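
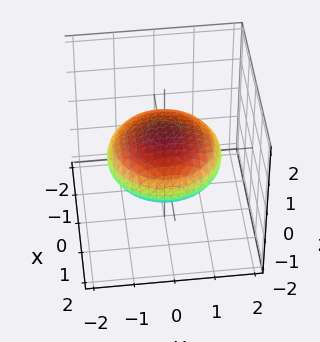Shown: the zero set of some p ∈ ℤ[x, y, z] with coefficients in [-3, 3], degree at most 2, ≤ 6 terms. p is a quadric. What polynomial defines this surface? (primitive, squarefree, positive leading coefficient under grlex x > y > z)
deg p = 2. A closed, bounded, convex surface; a quadric.
By symmetry, every cross-section ⟂ z is a circle, so x, y appear only via x² + y²; the z ↦ −z reflection is a symmetry, so z appears only in even powers.
From the axis intercepts and sections: a circular section at z = 0 has radius between 1 and 2.
Matching integer coefficients to the picture gives p.

x^2 + y^2 + 3*z^2 - 2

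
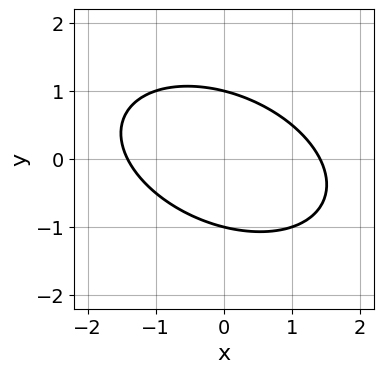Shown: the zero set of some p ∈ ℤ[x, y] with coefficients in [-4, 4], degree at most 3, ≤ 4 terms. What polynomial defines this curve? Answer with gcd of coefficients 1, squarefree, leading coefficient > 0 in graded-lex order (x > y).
x^2 + x*y + 2*y^2 - 2

1. The degree is 2 — a generic line meets the curve in up to 2 points.
2. Against the integer gridlines: among the integer gridlines, it crosses the y-axis at y ∈ {-1, 1}.
3. Together with the visible shape, these determine p as stated.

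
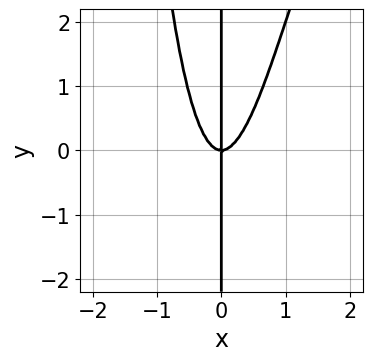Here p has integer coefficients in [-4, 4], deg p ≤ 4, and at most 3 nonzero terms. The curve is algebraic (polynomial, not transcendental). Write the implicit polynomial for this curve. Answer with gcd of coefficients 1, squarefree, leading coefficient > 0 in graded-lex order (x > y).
The degree is 4 — the shape is more complex than any degree-3 curve.
Against the integer gridlines: the visible y-axis segment lies entirely on the curve; it crosses the x-axis at the gridline x = 0.
Together with the visible shape, these determine p as stated.

x^4 - 3*x^3 + x*y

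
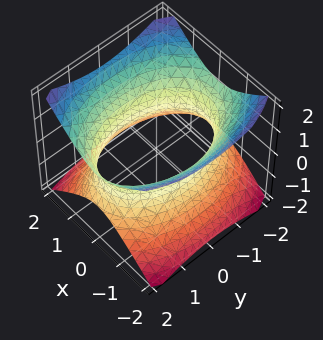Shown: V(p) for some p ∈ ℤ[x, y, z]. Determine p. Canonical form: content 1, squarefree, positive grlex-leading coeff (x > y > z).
2*x^2 + y^2 - 2*z^2 - 3

(a) deg p = 2. An hourglass — one-sheet hyperboloid; a quadric.
(b) Symmetries: it's symmetric under z → −z, forcing even powers of z; it's symmetric under y → −y, forcing even powers of y; mirror symmetry x ↦ −x ⇒ only even powers of x.
(c) Checking where it meets the axes: no z-intercept at any integer in the box.
(d) Fitting integer coefficients to these (and the overall shape) gives p.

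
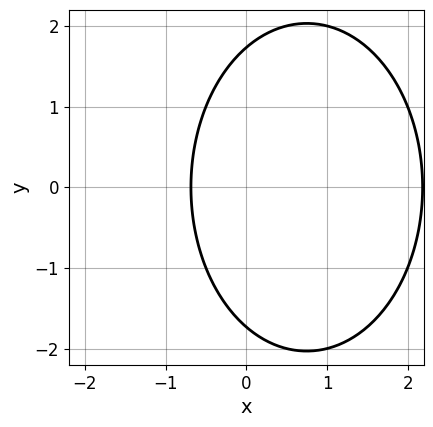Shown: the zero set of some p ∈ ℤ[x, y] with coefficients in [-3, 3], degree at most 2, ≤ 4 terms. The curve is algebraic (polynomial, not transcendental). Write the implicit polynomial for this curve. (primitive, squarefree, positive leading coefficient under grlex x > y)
1. The degree is 2 — the shape is more complex than any degree-1 curve.
2. Symmetries: the y ↦ −y reflection is a symmetry, so y appears only in even powers.
3. Fitting integer coefficients to these (and the overall shape) gives p.

2*x^2 + y^2 - 3*x - 3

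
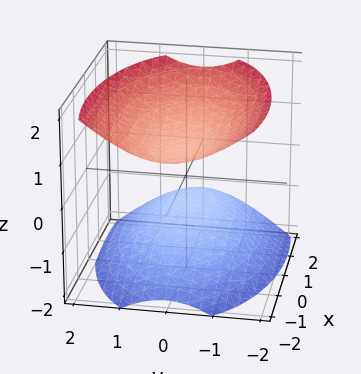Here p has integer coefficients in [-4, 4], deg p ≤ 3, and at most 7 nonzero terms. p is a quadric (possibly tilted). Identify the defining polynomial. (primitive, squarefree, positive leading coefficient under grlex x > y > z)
x^2 + x*z + 3*y^2 - 3*z^2 + 2

The picture has 2 separate pieces. They look like related sheets of one shape, so recover p as a whole.
deg p = 2. The shape is more complex than any degree-1 surface.
From the axis intercepts and sections: no x-intercept at any integer in the box; it misses every integer gridline on the y-axis.
Matching integer coefficients to the picture gives p.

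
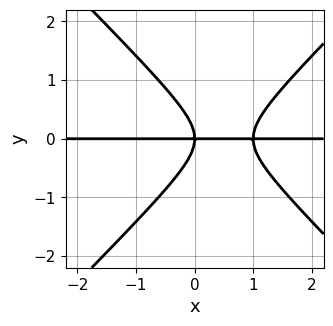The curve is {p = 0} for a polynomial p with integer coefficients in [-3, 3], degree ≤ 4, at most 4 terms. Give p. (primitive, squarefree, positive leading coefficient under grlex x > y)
(a) The degree is 3 — the shape is more complex than any degree-2 curve.
(b) From the axis intercepts and sections: it crosses the y-axis at the gridline y = 0; the visible x-axis segment lies entirely on the curve.
(c) Putting this together gives p.

x^2*y - y^3 - x*y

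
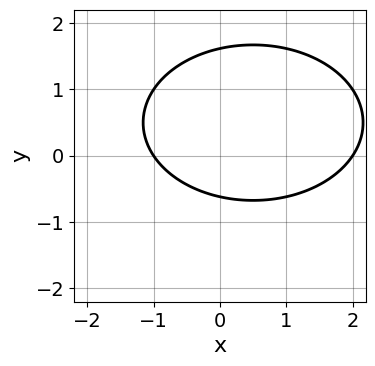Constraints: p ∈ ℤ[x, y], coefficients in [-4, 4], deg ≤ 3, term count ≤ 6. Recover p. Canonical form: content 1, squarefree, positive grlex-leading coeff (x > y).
x^2 + 2*y^2 - x - 2*y - 2

The degree is 2 — a generic line meets the curve in up to 2 points.
Against the integer gridlines: the x-axis gridline crossings are at x ∈ {-1, 2}.
Solving for integer coefficients yields p as stated.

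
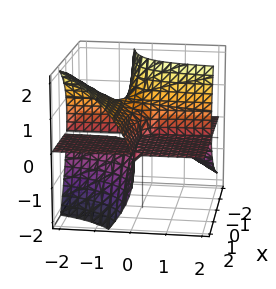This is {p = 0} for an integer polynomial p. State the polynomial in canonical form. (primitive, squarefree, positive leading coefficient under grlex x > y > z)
2*x*y*z + x*z^2 + z^3 - z^2

(a) The picture has 2 separate pieces. Treating them together as one polynomial.
(b) The degree is 3 — the shape is more complex than any degree-2 surface.
(c) Against the integer gridlines: it meets the z-axis at z = 1 (among the integer gridlines); the visible x-axis segment lies entirely on the surface.
(d) Solving for integer coefficients yields p as stated.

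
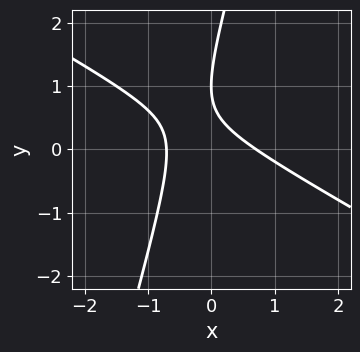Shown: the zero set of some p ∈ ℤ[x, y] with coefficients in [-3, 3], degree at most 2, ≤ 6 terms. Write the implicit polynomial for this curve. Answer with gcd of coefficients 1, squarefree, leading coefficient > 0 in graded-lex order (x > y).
First, degree: a generic line meets the curve in up to 2 points, so deg p = 2.
Then, from the visible intercepts: one y-axis crossing is at y = 1.
Finally, these observations pin down the coefficients.

2*x^2 + 3*x*y - y^2 + 2*y - 1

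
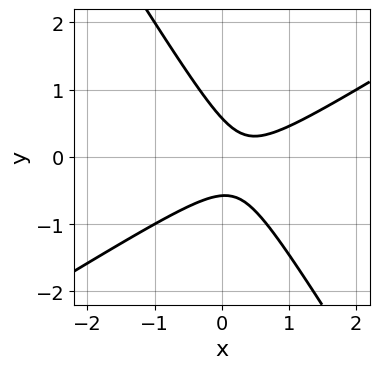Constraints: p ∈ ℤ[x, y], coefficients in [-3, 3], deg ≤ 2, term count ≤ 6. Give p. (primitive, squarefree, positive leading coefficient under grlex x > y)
3*x^2 - 3*x*y - 3*y^2 - 2*x + 1

(a) The degree is 2 — no degree-1 curve has this shape.
(b) From the visible intercepts: it misses every integer gridline on the x-axis.
(c) The integer polynomial consistent with all of this is the stated p.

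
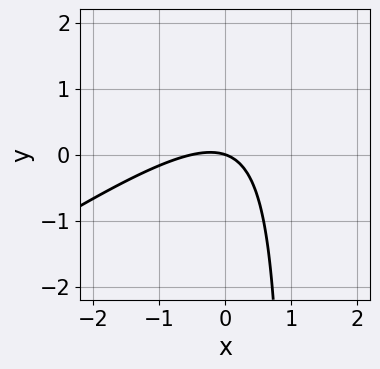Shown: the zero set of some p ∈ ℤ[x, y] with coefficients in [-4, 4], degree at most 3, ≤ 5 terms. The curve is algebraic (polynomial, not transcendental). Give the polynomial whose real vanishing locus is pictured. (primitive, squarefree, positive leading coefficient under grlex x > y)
2*x^2 - 3*x*y + x + 3*y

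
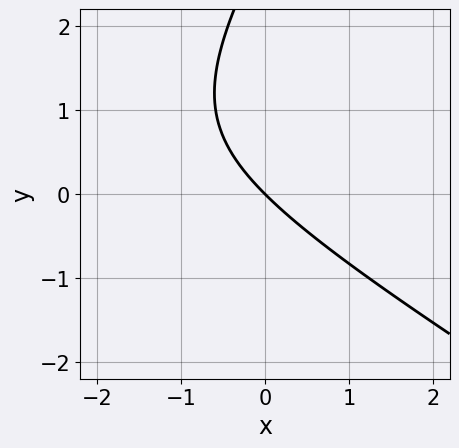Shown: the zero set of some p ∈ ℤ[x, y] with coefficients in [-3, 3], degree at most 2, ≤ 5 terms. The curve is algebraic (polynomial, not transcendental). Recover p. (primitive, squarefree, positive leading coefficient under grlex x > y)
x^2 + x*y - y^2 + 3*x + 3*y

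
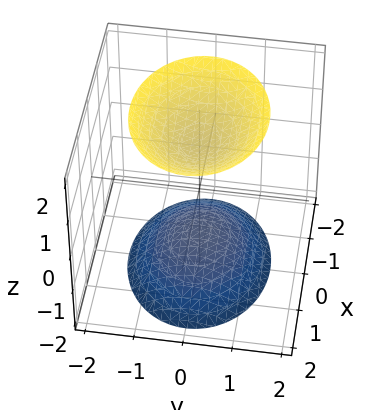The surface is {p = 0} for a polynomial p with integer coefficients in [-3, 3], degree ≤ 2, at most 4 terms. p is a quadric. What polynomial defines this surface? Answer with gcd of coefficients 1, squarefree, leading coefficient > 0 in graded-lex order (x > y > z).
I count 2 distinct pieces. Treating them together as one polynomial.
deg p = 2. Two sheets facing apart; a quadric.
Symmetries: mirror symmetry y ↦ −y ⇒ only even powers of y; mirror symmetry z ↦ −z ⇒ only even powers of z; mirror symmetry x ↦ −x ⇒ only even powers of x.
From the visible intercepts: it misses every integer gridline on the y-axis; it misses every integer gridline on the x-axis.
Together with the visible shape, these determine p as stated.

2*x^2 + 3*y^2 - 2*z^2 + 3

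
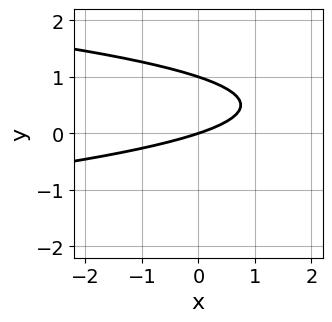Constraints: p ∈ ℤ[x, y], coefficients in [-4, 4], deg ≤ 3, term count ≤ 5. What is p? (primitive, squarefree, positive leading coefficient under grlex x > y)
deg p = 2.
From the visible intercepts: among the integer gridlines, it crosses the y-axis at y ∈ {0, 1}; it crosses the x-axis at the gridline x = 0.
Assembling these constraints gives the stated polynomial.

3*y^2 + x - 3*y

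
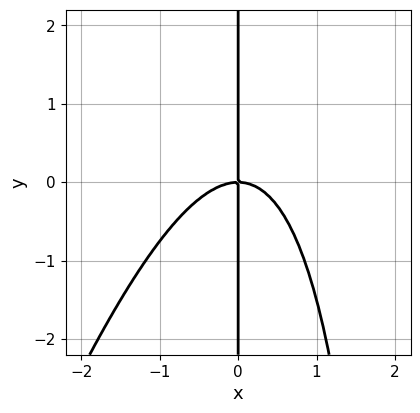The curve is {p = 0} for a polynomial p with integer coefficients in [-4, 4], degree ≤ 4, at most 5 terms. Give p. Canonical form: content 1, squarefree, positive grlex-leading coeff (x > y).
First, deg p = 3.
Then, from the visible intercepts: one x-axis crossing is at x = 0; every point of the y-axis in the box is on the curve.
Finally, fitting integer coefficients to these (and the overall shape) gives p.

3*x^3 - x^2*y + 3*x*y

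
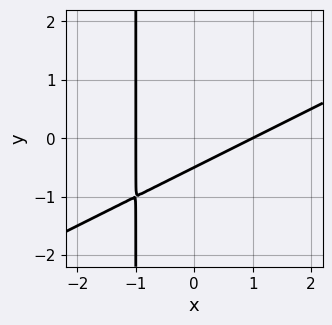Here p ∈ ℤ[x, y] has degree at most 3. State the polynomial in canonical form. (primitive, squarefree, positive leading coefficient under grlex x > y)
x^2 - 2*x*y - 2*y - 1

First, deg p = 2.
Next, checking where it meets the axes: the x-axis gridline crossings are at x ∈ {-1, 1}.
Finally, fitting integer coefficients to these (and the overall shape) gives p.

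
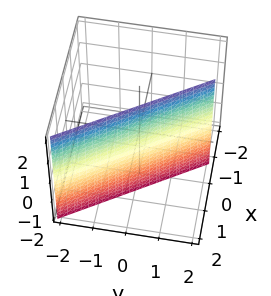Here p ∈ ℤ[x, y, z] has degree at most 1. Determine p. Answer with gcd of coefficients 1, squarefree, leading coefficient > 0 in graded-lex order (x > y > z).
3*x + 2*y - 2

(a) Degree: every cross-section is a straight line — this is a plane, so deg p = 1.
(b) Checking where it meets the axes: one y-axis crossing is at y = 1; no z-intercept at any integer in the box.
(c) Assembling these constraints gives the stated polynomial.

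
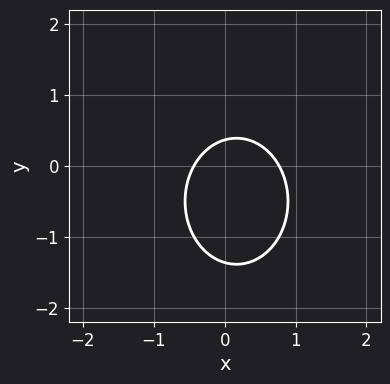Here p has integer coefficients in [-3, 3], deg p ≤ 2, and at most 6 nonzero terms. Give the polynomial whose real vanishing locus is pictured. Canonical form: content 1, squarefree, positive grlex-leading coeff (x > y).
First, the degree is 2 — no degree-1 curve has this shape.
Finally, the integer polynomial consistent with all of this is the stated p.

3*x^2 + 2*y^2 - x + 2*y - 1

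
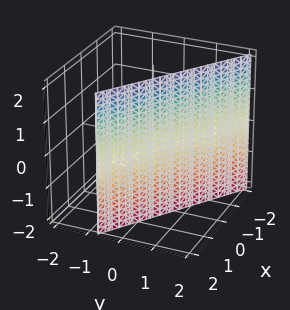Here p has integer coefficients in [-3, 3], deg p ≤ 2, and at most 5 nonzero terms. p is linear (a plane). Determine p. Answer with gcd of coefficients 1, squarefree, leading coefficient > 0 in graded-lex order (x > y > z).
2*x + 3*y - 2

1. The degree is 1 — every cross-section is a straight line — this is a plane.
2. From the axis intercepts and sections: it misses every integer gridline on the z-axis; it crosses the x-axis at the gridline x = 1.
3. Assembling these constraints gives the stated polynomial.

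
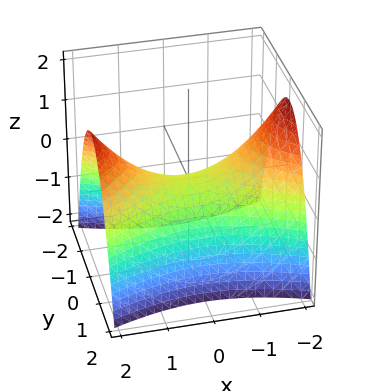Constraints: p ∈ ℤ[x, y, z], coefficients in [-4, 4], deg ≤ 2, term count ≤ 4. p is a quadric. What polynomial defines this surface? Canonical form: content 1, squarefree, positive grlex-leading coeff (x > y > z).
x^2 - 3*y^2 - 3*z

(a) deg p = 2. A saddle surface; a quadric.
(b) Symmetries: the y ↦ −y reflection is a symmetry, so y appears only in even powers; it's symmetric under x → −x, forcing even powers of x.
(c) From the visible intercepts: it meets the x-axis at x = 0 (among the integer gridlines); one z-axis crossing is at z = 0; one y-axis crossing is at y = 0.
(d) Fitting integer coefficients to these (and the overall shape) gives p.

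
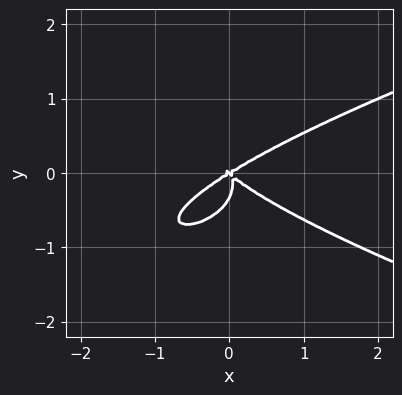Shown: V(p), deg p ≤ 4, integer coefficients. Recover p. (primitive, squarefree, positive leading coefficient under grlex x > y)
3*y^4 - x^3 + 2*x*y^2 + y^3

First, deg p = 4.
Then, from the axis intercepts and sections: it crosses the x-axis at the gridline x = 0; it meets the y-axis at y = 0 (among the integer gridlines).
Finally, these observations pin down the coefficients.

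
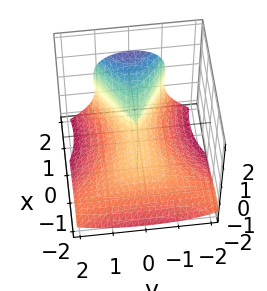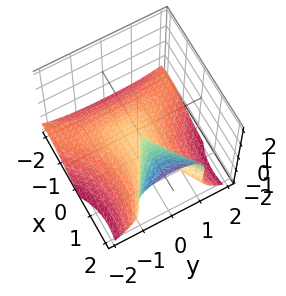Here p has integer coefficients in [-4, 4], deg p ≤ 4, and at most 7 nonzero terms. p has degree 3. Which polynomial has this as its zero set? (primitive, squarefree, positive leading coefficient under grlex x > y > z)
1. Degree: no degree-2 surface has this shape, so deg p = 3.
2. From the axis intercepts and sections: it meets the x-axis at x = 0 (among the integer gridlines); among the integer gridlines, it crosses the z-axis at z ∈ {-1, 0}; it crosses the y-axis at the gridline y = 0.
3. The integer polynomial consistent with all of this is the stated p.

x^3 - 2*x*y^2 - 3*z^3 - 3*y^2 - 3*z^2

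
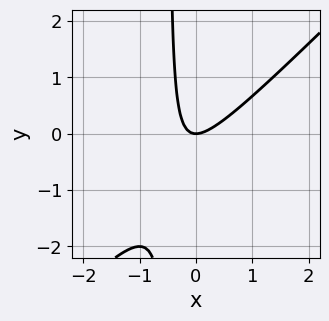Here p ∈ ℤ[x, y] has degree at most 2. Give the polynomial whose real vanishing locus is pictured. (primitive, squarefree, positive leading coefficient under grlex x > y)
deg p = 2. No degree-1 curve has this shape.
From the axis intercepts and sections: it meets the x-axis at x = 0 (among the integer gridlines); it crosses the y-axis at the gridline y = 0.
Putting this together gives p.

2*x^2 - 2*x*y - y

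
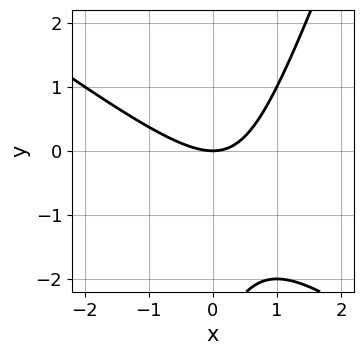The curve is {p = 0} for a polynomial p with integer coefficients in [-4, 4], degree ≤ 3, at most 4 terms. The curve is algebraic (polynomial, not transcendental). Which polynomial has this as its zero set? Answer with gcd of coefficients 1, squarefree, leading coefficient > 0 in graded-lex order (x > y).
(a) Degree: the shape is more complex than any degree-1 curve, so deg p = 2.
(b) From the axis intercepts and sections: it crosses the y-axis at the gridline y = 0; it meets the x-axis at x = 0 (among the integer gridlines).
(c) Fitting integer coefficients to these (and the overall shape) gives p.

2*x^2 + 2*x*y - y^2 - 3*y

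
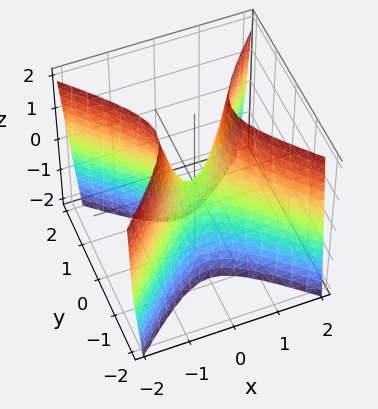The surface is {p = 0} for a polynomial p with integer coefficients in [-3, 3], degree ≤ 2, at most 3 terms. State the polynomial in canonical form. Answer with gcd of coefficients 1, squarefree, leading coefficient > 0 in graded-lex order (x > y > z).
3*x^2 - 3*y^2 - z

First, deg p = 2.
Then, symmetries: it's symmetric under y → −y, forcing even powers of y; it's symmetric under x → −x, forcing even powers of x.
Next, from the axis intercepts and sections: it crosses the z-axis at the gridline z = 0; it meets the y-axis at y = 0 (among the integer gridlines); it meets the x-axis at x = 0 (among the integer gridlines).
Finally, together with the visible shape, these determine p as stated.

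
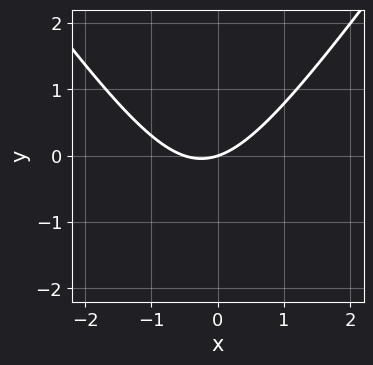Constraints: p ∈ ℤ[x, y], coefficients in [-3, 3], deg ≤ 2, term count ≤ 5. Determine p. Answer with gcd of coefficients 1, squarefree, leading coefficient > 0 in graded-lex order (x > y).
Degree: a generic line meets the curve in up to 2 points, so deg p = 2.
Observable constraints: it crosses the y-axis at the gridline y = 0; it crosses the x-axis at the gridline x = 0.
The integer polynomial consistent with all of this is the stated p.

2*x^2 - y^2 + x - 3*y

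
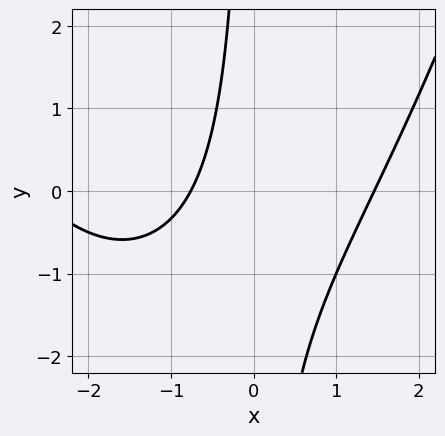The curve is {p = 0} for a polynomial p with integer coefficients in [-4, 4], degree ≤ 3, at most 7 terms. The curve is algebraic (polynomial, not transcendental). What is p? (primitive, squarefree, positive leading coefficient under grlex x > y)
x^3 + 2*x^2 - 3*x*y - 3*x - 3

deg p = 3.
Observable constraints: no y-intercept at any integer in the box.
Matching integer coefficients to the picture gives p.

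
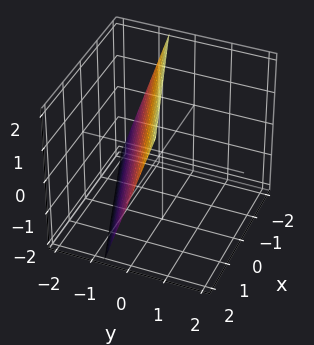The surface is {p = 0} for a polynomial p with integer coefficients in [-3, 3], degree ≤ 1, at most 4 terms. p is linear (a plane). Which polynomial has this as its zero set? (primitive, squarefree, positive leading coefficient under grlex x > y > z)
(a) deg p = 1. Every cross-section is a straight line — this is a plane.
(b) Checking where it meets the axes: it meets the x-axis at x = 2 (among the integer gridlines); one z-axis crossing is at z = 2.
(c) The integer polynomial consistent with all of this is the stated p.

x - 3*y + z - 2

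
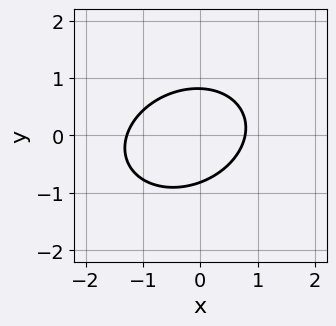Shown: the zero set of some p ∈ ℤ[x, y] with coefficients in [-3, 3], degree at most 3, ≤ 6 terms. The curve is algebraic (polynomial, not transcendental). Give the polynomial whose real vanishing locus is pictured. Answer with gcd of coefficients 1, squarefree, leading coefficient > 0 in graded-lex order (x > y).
First, degree: a generic line meets the curve in up to 2 points, so deg p = 2.
Finally, solving for integer coefficients yields p as stated.

2*x^2 - x*y + 3*y^2 + x - 2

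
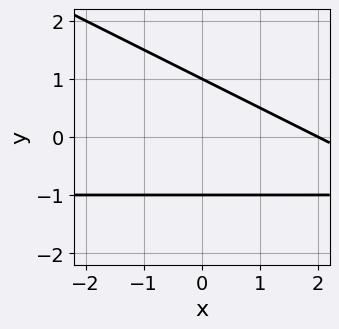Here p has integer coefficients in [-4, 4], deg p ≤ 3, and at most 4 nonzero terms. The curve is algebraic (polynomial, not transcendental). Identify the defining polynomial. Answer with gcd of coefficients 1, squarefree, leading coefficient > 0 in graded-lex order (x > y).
1. deg p = 2. The shape is more complex than any degree-1 curve.
2. Observable constraints: among the integer gridlines, it crosses the y-axis at y ∈ {-1, 1}; it crosses the x-axis at the gridline x = 2.
3. Fitting integer coefficients to these (and the overall shape) gives p.

x*y + 2*y^2 + x - 2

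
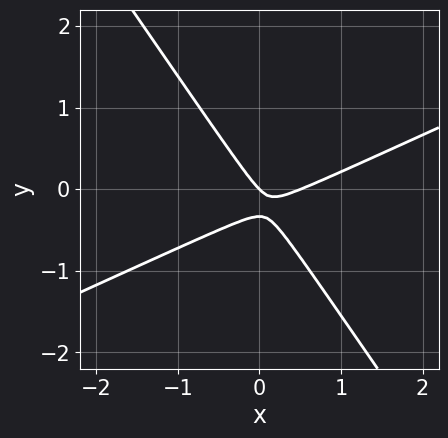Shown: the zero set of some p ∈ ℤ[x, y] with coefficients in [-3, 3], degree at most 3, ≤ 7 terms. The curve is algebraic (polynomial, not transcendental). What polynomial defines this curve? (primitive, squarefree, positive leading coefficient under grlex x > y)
1. deg p = 2. No degree-1 curve has this shape.
2. Against the integer gridlines: it crosses the x-axis at the gridline x = 0; one y-axis crossing is at y = 0.
3. Fitting integer coefficients to these (and the overall shape) gives p.

2*x^2 - 3*x*y - 3*y^2 - x - y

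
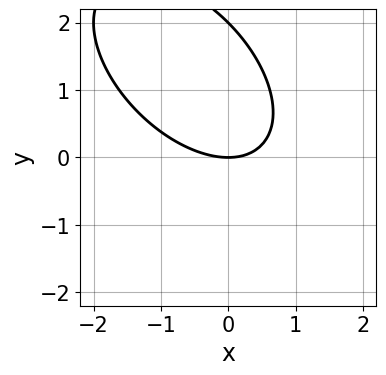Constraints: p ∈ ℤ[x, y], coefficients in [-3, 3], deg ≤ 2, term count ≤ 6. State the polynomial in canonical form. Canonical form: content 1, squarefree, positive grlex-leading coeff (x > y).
1. Degree: a generic line meets the curve in up to 2 points, so deg p = 2.
2. Checking where it meets the axes: the y-axis gridline crossings are at y ∈ {0, 2}; it meets the x-axis at x = 0 (among the integer gridlines).
3. Putting this together gives p.

x^2 + x*y + y^2 - 2*y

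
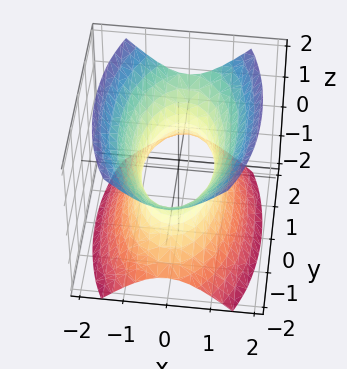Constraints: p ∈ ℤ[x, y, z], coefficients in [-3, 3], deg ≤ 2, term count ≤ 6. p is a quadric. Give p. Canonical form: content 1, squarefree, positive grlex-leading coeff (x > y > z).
Degree: an hourglass — one-sheet hyperboloid; a quadric, so deg p = 2.
Symmetries: the y ↦ −y reflection is a symmetry, so y appears only in even powers; it's symmetric under z → −z, forcing even powers of z; the x ↦ −x reflection is a symmetry, so x appears only in even powers.
Observable constraints: the surface avoids every integer z-axis point in the box.
Solving for integer coefficients yields p as stated.

3*x^2 + y^2 - 2*z^2 - 2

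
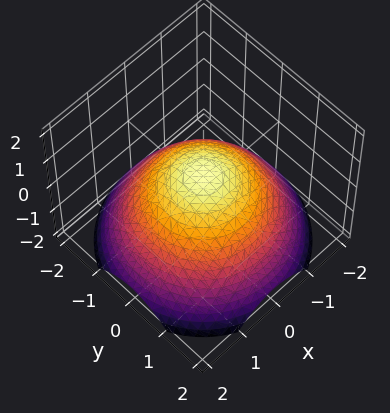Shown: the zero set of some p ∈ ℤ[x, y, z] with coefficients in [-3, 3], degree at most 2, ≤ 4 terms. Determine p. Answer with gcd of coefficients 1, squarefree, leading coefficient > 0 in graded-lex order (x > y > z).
First, deg p = 2. A generic line meets the surface in up to 2 points.
Then, symmetries: the z-axis is an axis of rotation, so x and y enter only as x² + y².
Next, checking where it meets the axes: a circular section at z = -1 has radius between 1 and 2; among the integer gridlines, it crosses the y-axis at y ∈ {-1, 1}.
Finally, putting this together gives p. Check: (1, 0, 0) on the x-axis lies on the surface, and p(1, 0, 0) = 0. ✓

x^2 + y^2 + 2*z - 1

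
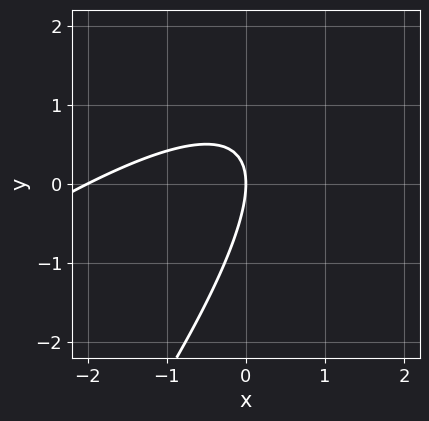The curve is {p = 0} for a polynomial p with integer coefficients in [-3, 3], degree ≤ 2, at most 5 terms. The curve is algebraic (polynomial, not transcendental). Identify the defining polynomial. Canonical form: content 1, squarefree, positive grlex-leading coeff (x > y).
x^2 - 2*x*y + y^2 + 2*x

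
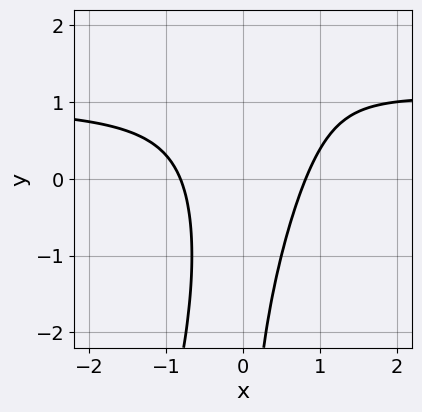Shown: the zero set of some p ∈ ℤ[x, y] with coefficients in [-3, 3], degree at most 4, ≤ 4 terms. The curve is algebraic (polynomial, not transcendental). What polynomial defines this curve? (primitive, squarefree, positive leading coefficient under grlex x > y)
3*x^2*y - x*y^2 - 3*x^2 + 2

(a) Degree: the shape is more complex than any degree-2 curve, so deg p = 3.
(b) Against the integer gridlines: no y-intercept at any integer in the box.
(c) Together with the visible shape, these determine p as stated.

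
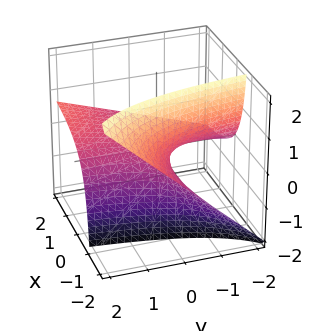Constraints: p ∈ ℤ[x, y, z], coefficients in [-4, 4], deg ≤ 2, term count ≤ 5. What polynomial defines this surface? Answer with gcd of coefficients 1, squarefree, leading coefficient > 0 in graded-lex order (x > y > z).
x*y - 2*x*z - 2*z

First, the degree is 2 — no degree-1 surface has this shape.
Next, reading off the gridlines: it crosses the z-axis at the gridline z = 0; the visible y-axis segment lies entirely on the surface; every point of the x-axis in the box is on the surface.
Finally, fitting integer coefficients to these (and the overall shape) gives p.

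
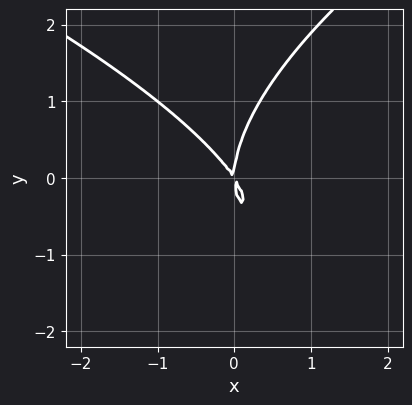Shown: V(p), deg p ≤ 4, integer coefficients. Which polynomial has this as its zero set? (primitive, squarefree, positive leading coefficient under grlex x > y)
1. The degree is 3 — the shape is more complex than any degree-2 curve.
2. Reading off the gridlines: it meets the y-axis at y = 0 (among the integer gridlines); it crosses the x-axis at the gridline x = 0.
3. Putting this together gives p.

y^3 - 3*x^2 - 2*x*y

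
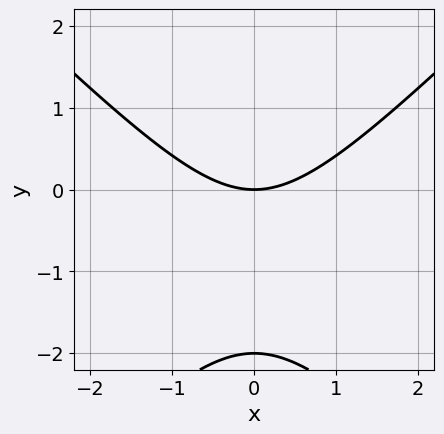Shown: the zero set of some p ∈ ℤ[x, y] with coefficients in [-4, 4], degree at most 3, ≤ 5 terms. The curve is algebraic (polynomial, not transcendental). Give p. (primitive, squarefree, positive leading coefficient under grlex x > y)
1. Degree: no degree-1 curve has this shape, so deg p = 2.
2. Symmetries: it's symmetric under x → −x, forcing even powers of x.
3. Against the integer gridlines: it crosses the x-axis at the gridline x = 0; among the integer gridlines, it crosses the y-axis at y ∈ {-2, 0}.
4. These observations pin down the coefficients.

x^2 - y^2 - 2*y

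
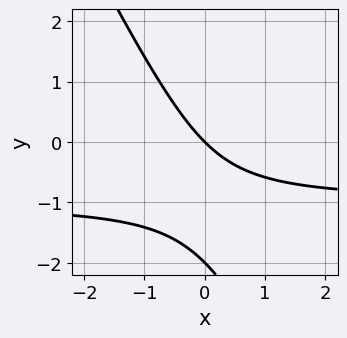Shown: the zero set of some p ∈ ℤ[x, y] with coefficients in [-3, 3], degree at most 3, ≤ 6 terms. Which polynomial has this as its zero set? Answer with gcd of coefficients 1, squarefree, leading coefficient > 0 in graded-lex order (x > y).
Degree: the shape is more complex than any degree-1 curve, so deg p = 2.
From the axis intercepts and sections: it crosses the x-axis at the gridline x = 0; among the integer gridlines, it crosses the y-axis at y ∈ {-2, 0}.
Putting this together gives p.

2*x*y + y^2 + 2*x + 2*y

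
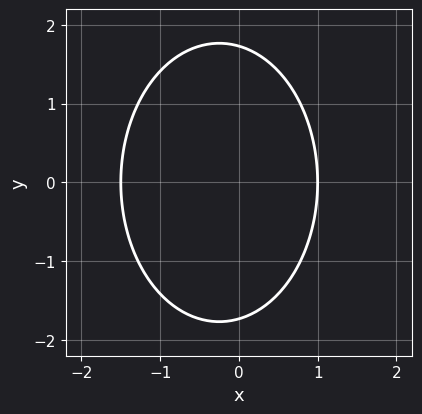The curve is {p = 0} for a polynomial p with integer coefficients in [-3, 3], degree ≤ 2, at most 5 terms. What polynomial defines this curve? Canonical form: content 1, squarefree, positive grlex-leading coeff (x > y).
deg p = 2. A generic line meets the curve in up to 2 points.
Symmetries: the y ↦ −y reflection is a symmetry, so y appears only in even powers.
Against the integer gridlines: it crosses the x-axis at the gridline x = 1.
Together with the visible shape, these determine p as stated.

2*x^2 + y^2 + x - 3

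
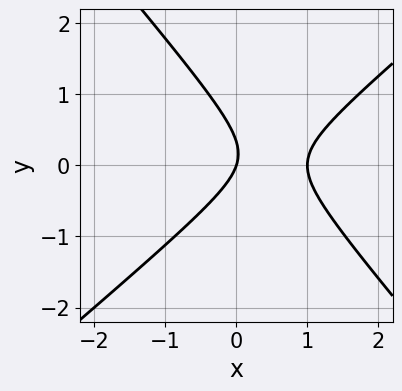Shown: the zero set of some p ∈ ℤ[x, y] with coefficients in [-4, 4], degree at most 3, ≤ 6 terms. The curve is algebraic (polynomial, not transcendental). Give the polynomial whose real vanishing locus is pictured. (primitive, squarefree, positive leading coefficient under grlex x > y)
Degree: a generic line meets the curve in up to 2 points, so deg p = 2.
Reading off the gridlines: among the integer gridlines, it crosses the x-axis at x ∈ {0, 1}; one y-axis crossing is at y = 0.
Putting this together gives p.

3*x^2 - x*y - 3*y^2 - 3*x + y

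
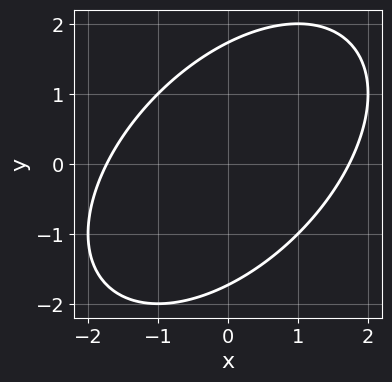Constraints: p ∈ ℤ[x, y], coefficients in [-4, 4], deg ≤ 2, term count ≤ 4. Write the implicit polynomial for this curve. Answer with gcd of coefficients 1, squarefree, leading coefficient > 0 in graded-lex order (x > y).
1. Degree: the shape is more complex than any degree-1 curve, so deg p = 2.
2. Putting this together gives p.

x^2 - x*y + y^2 - 3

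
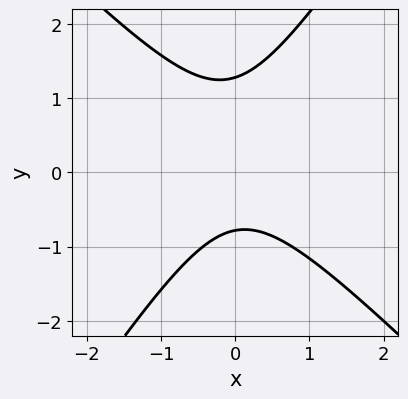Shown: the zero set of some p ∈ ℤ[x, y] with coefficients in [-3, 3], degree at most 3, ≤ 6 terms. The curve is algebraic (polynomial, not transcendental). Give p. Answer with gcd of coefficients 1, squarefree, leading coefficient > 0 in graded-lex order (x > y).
3*x^2 + x*y - 2*y^2 + y + 2

First, degree: a generic line meets the curve in up to 2 points, so deg p = 2.
Then, against the integer gridlines: no x-intercept at any integer in the box.
Finally, assembling these constraints gives the stated polynomial.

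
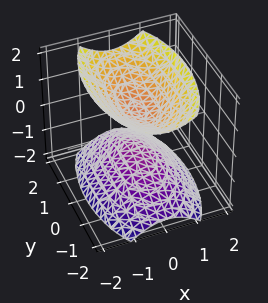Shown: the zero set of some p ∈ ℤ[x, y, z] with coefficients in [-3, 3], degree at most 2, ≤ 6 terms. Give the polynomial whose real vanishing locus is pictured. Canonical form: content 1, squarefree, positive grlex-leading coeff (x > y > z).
First, I count 2 distinct pieces.
Then, degree: two separate bowl-shaped sheets opening away from each other; a quadric, so deg p = 2.
Then, symmetries: it's symmetric under z → −z, forcing even powers of z; the x ↦ −x reflection is a symmetry, so x appears only in even powers; it's symmetric under y → −y, forcing even powers of y.
Next, checking where it meets the axes: the surface avoids every integer x-axis point in the box; it misses every integer gridline on the y-axis.
Finally, solving for integer coefficients yields p as stated.

3*x^2 + y^2 - 2*z^2 + 1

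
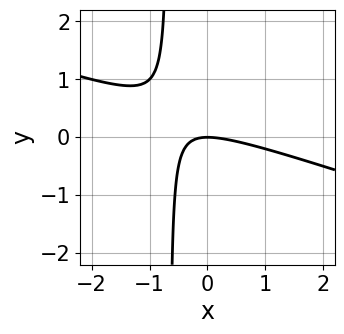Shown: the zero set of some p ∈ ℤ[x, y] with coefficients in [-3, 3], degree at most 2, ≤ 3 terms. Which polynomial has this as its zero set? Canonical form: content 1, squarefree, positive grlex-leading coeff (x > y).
x^2 + 3*x*y + 2*y

1. deg p = 2. The shape is more complex than any degree-1 curve.
2. From the axis intercepts and sections: it crosses the y-axis at the gridline y = 0; it crosses the x-axis at the gridline x = 0.
3. Fitting integer coefficients to these (and the overall shape) gives p.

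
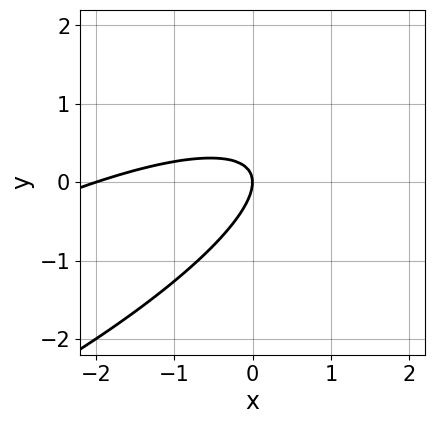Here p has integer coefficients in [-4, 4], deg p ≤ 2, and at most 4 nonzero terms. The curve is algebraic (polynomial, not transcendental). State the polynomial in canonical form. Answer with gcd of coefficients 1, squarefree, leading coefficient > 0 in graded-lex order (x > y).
x^2 - 3*x*y + 3*y^2 + 2*x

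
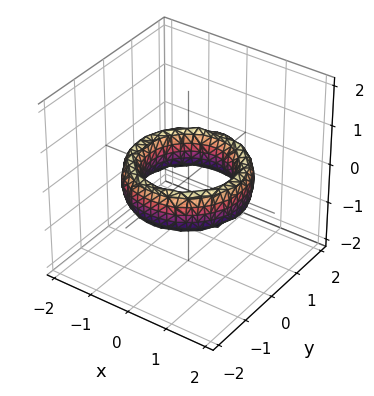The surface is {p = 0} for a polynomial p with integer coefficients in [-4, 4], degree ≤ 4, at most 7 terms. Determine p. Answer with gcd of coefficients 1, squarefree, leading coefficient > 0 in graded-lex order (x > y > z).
x^4 + 2*x^2*y^2 + y^4 - 3*x^2 - 3*y^2 + z^2 + 2

First, the degree is 4 — the shape is more complex than any degree-3 surface.
Then, by symmetry, the surface is invariant under rotation about z: p = q(x² + y², z).
Next, from the visible intercepts: among the integer gridlines, it crosses the x-axis at x ∈ {-1, 1}; the y-axis gridline crossings are at y ∈ {-1, 1}; a circular section at z = 0 has radius exactly 1.
Finally, the integer polynomial consistent with all of this is the stated p.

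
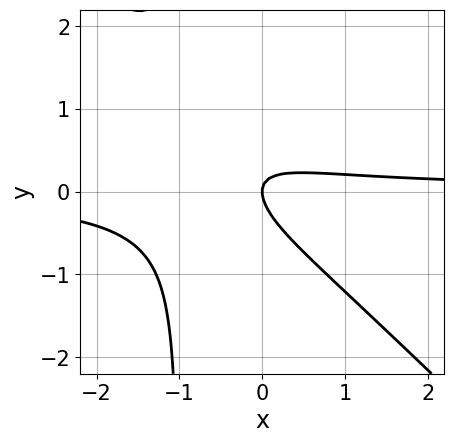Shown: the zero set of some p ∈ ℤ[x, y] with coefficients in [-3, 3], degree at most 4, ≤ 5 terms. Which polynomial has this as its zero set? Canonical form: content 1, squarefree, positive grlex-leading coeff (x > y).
2*x^2*y + 2*x*y^2 + 2*x*y + 2*y^2 - x

1. The degree is 3 — a generic line meets the curve in up to 3 points.
2. Reading off the gridlines: it crosses the y-axis at the gridline y = 0; it meets the x-axis at x = 0 (among the integer gridlines).
3. Fitting integer coefficients to these (and the overall shape) gives p.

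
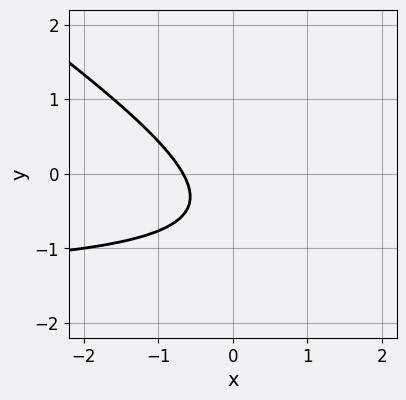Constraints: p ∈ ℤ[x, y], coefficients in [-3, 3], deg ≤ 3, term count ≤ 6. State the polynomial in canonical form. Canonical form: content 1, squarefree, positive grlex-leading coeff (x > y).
2*x*y + 3*y^2 + 3*x + 3*y + 2

First, deg p = 2. No degree-1 curve has this shape.
Then, from the axis intercepts and sections: no y-intercept at any integer in the box.
Finally, assembling these constraints gives the stated polynomial.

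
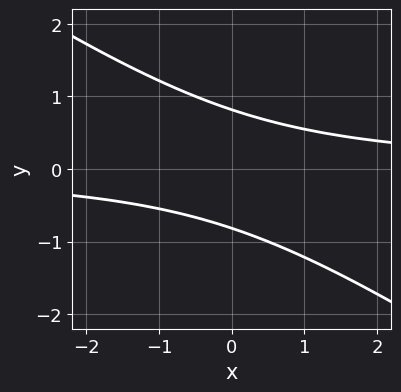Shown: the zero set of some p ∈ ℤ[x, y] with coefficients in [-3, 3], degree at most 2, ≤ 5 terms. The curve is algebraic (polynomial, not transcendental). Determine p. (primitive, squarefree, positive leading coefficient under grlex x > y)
First, the degree is 2 — a generic line meets the curve in up to 2 points.
Then, from the visible intercepts: the curve avoids every integer x-axis point in the box.
Finally, the integer polynomial consistent with all of this is the stated p.

2*x*y + 3*y^2 - 2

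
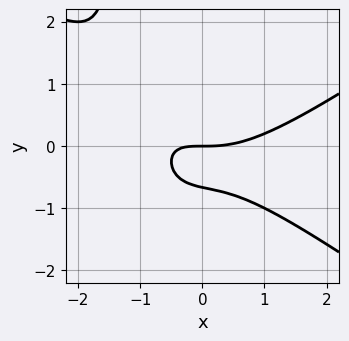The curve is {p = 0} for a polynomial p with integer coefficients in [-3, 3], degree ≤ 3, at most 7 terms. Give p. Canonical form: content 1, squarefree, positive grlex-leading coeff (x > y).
x^3 - 2*x*y^2 - 2*x*y - 3*y^2 - 2*y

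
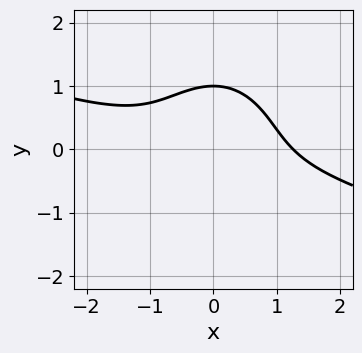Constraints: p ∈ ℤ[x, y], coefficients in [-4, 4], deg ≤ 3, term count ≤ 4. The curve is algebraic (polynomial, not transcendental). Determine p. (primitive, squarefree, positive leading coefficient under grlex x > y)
x^3 + 3*x^2*y + 2*y^3 - 2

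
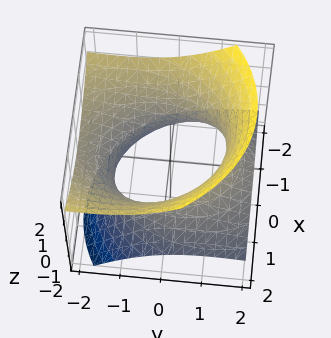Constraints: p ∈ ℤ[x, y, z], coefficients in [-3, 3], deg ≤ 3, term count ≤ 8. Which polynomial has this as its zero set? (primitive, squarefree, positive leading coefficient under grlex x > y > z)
(a) Degree: a generic line meets the surface in up to 2 points, so deg p = 2.
(b) Observable constraints: the surface avoids every integer z-axis point in the box.
(c) Solving for integer coefficients yields p as stated.

2*x^2 + x*z + y^2 + 3*y*z - 3*z^2 - 3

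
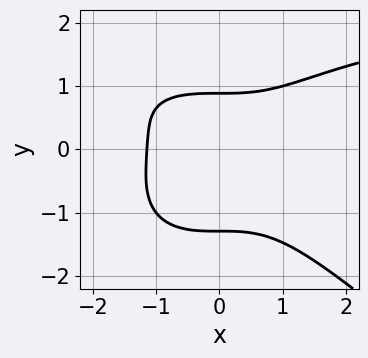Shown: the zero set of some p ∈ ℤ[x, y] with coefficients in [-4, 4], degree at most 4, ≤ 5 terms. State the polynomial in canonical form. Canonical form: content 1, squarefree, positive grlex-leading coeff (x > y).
(a) Degree: the shape is more complex than any degree-3 curve, so deg p = 4.
(b) The integer polynomial consistent with all of this is the stated p.

x^3*y + 2*y^4 - 2*x^3 + 2*y - 3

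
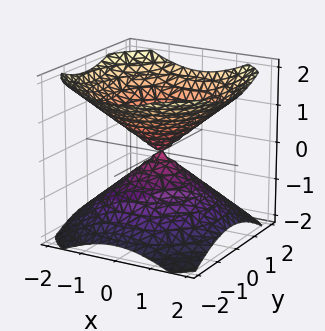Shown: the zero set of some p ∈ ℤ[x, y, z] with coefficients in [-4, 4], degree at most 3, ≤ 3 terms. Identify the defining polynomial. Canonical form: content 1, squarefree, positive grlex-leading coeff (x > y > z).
2*x^2 + 2*y^2 - 3*z^2

I count 2 distinct pieces. They look like related sheets of one shape, so recover p as a whole.
Degree: two nappes meeting at a single point; a quadric, so deg p = 2.
Symmetries: rotational symmetry about the z-axis ⇒ p depends on x, y only through x² + y²; the z ↦ −z reflection is a symmetry, so z appears only in even powers.
Checking where it meets the axes: one x-axis crossing is at x = 0; it meets the y-axis at y = 0 (among the integer gridlines); a circular section at z = 1 has radius between 1 and 2; one z-axis crossing is at z = 0.
Matching integer coefficients to the picture gives p.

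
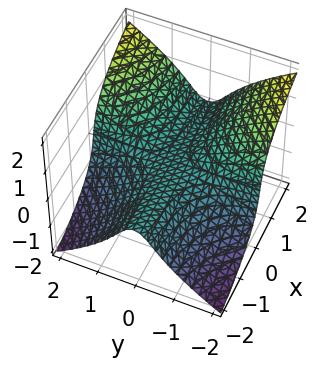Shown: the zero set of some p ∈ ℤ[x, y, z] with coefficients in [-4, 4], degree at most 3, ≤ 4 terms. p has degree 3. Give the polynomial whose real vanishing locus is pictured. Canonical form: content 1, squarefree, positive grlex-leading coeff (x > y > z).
x*y^2 - z^3 - z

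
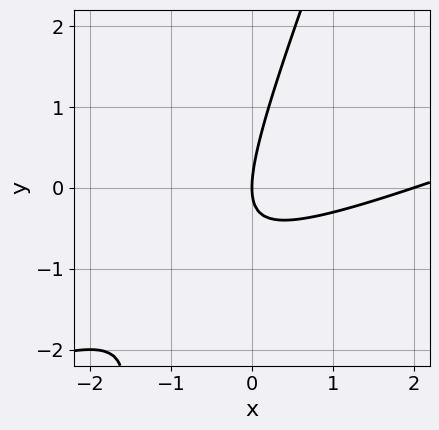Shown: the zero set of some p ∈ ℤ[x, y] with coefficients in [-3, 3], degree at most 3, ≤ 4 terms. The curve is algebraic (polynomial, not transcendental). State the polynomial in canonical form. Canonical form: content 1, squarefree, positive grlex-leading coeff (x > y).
1. deg p = 2. The shape is more complex than any degree-1 curve.
2. From the visible intercepts: the x-axis gridline crossings are at x ∈ {0, 2}; it crosses the y-axis at the gridline y = 0.
3. Together with the visible shape, these determine p as stated.

x^2 - 3*x*y + y^2 - 2*x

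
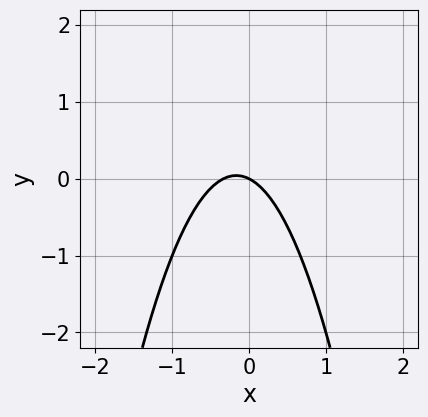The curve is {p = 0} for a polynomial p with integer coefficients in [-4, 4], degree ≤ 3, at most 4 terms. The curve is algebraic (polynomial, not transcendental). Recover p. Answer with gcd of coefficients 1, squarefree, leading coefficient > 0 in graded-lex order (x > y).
(a) deg p = 2. No degree-1 curve has this shape.
(b) Checking where it meets the axes: it crosses the y-axis at the gridline y = 0; one x-axis crossing is at x = 0.
(c) These observations pin down the coefficients.

3*x^2 + x + 2*y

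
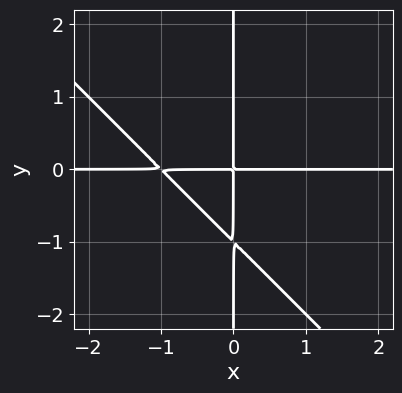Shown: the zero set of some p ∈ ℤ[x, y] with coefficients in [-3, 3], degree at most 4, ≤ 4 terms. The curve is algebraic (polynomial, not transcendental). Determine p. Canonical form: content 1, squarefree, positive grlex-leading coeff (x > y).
x^2*y + x*y^2 + x*y

First, the degree is 3 — the shape is more complex than any degree-2 curve.
Then, from the axis intercepts and sections: the visible x-axis segment lies entirely on the curve; every point of the y-axis in the box is on the curve.
Finally, together with the visible shape, these determine p as stated.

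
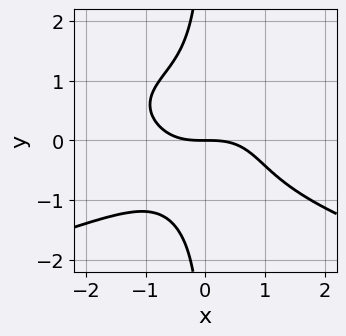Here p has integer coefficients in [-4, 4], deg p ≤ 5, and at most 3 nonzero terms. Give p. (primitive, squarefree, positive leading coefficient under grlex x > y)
2*x*y^3 + x^3 + 2*y

The degree is 4 — the shape is more complex than any degree-3 curve.
Checking where it meets the axes: one x-axis crossing is at x = 0; one y-axis crossing is at y = 0.
Matching integer coefficients to the picture gives p.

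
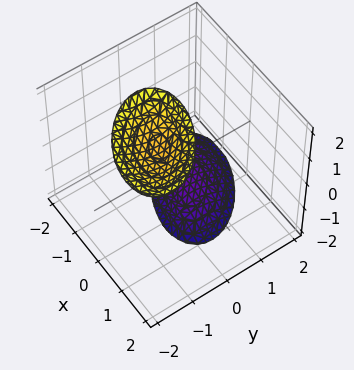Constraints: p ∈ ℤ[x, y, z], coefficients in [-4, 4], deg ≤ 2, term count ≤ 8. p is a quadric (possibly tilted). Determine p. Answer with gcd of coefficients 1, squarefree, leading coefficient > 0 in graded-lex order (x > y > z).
2*x^2 + 2*x*y + 3*y^2 + 2*y*z - z^2 + 3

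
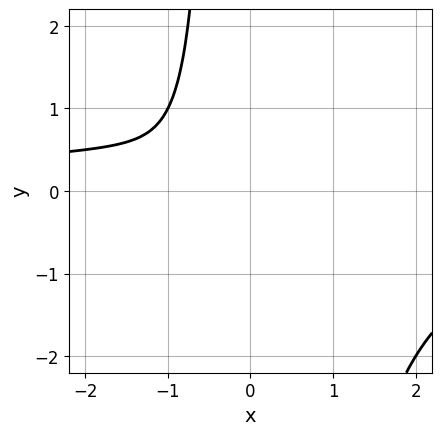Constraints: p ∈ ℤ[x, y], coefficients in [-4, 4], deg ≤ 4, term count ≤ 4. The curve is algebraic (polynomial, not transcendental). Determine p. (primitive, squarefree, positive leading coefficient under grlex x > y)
1. Degree: a generic line meets the curve in up to 4 points, so deg p = 4.
2. From the visible intercepts: no y-intercept at any integer in the box; it misses every integer gridline on the x-axis.
3. Together with the visible shape, these determine p as stated.

x^3*y + 2*x^2 + 3*x + 2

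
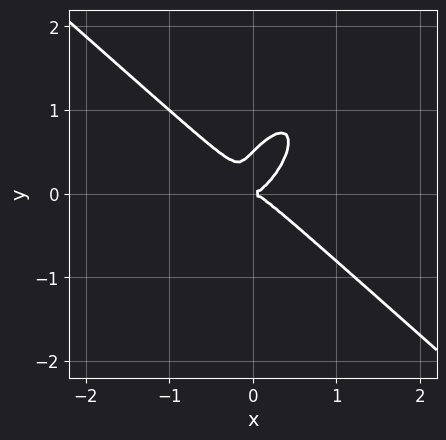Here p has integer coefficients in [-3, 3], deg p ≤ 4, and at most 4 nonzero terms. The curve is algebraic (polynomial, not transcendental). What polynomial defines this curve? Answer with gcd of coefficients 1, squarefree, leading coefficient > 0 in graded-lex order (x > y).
deg p = 3. A generic line meets the curve in up to 3 points.
Checking where it meets the axes: it meets the y-axis at y = 0 (among the integer gridlines); one x-axis crossing is at x = 0.
Putting this together gives p.

3*x^3 - 2*x*y^2 + 2*y^3 - y^2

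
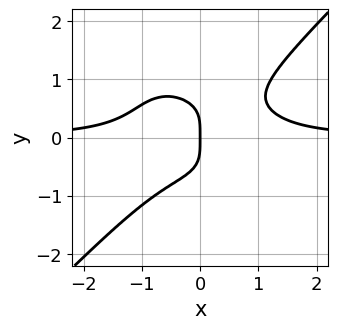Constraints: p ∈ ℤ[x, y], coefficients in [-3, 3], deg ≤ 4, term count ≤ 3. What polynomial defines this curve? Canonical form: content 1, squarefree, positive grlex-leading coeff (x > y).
3*x^3*y - 3*y^4 - 2*x

1. Degree: a generic line meets the curve in up to 4 points, so deg p = 4.
2. Against the integer gridlines: one y-axis crossing is at y = 0; it crosses the x-axis at the gridline x = 0.
3. Matching integer coefficients to the picture gives p.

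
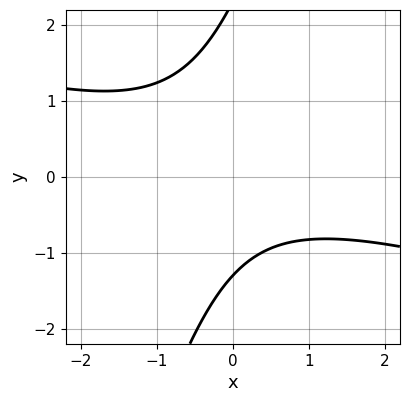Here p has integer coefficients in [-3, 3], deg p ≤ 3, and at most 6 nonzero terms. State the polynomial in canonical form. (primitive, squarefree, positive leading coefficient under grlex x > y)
x^2 + 3*x*y - y^2 + y + 3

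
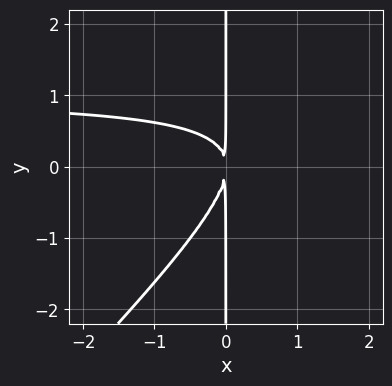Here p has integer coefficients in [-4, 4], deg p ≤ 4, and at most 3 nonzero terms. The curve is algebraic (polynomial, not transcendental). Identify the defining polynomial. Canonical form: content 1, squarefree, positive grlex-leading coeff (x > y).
x^2*y - x*y^2 - x^2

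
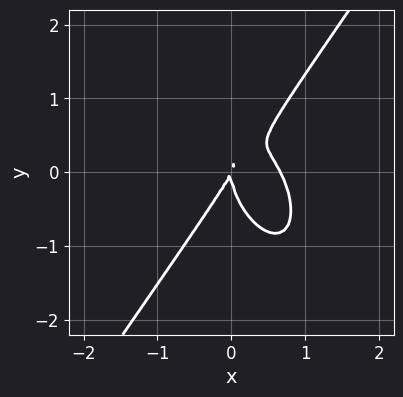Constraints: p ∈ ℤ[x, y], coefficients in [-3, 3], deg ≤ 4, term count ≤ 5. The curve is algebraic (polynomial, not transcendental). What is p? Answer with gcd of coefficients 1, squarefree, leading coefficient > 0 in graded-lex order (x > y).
1. deg p = 3.
2. From the visible intercepts: it crosses the x-axis at the gridline x = 0; one y-axis crossing is at y = 0.
3. The integer polynomial consistent with all of this is the stated p.

3*x^3 - y^3 - 2*x^2 + x*y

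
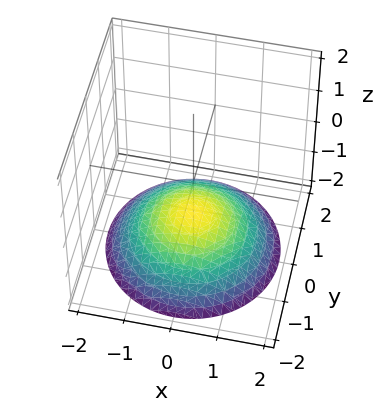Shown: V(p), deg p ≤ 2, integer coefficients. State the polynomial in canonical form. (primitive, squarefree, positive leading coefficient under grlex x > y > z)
1. The degree is 2 — a generic line meets the surface in up to 2 points.
2. Symmetry: every cross-section ⟂ z is a circle, so x, y appear only via x² + y².
3. From the axis intercepts and sections: a circular section at z = -2 has radius between 1 and 2; it misses every integer gridline on the y-axis; the surface avoids every integer x-axis point in the box.
4. The integer polynomial consistent with all of this is the stated p. Check: (0, 0, -1) on the z-axis lies on the surface, and p(0, 0, -1) = 0. ✓

x^2 + y^2 + 3*z + 3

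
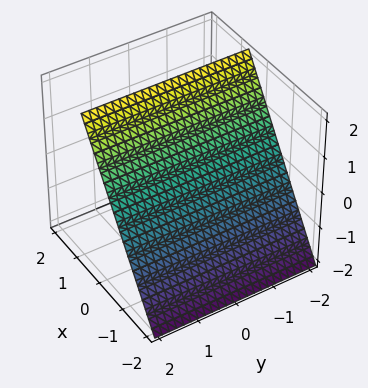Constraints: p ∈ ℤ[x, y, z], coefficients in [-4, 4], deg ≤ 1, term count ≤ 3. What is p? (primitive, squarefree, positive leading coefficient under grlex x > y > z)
3*x - 2*z + 2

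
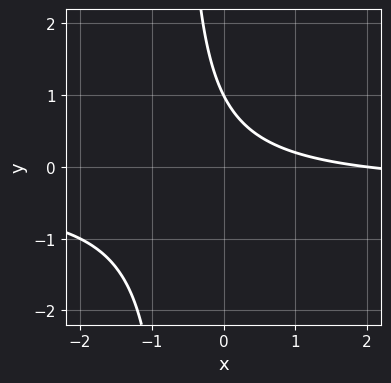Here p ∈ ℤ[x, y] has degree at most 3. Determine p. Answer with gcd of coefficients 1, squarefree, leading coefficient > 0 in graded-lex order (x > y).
1. Degree: the shape is more complex than any degree-1 curve, so deg p = 2.
2. Observable constraints: it crosses the x-axis at the gridline x = 2; it crosses the y-axis at the gridline y = 1.
3. Assembling these constraints gives the stated polynomial.

3*x*y + x + 2*y - 2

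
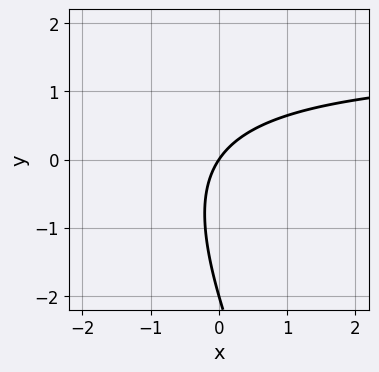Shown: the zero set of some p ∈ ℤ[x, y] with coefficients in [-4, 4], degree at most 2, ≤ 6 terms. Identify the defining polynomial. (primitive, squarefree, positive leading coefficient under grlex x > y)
(a) deg p = 2. The shape is more complex than any degree-1 curve.
(b) Observable constraints: it crosses the x-axis at the gridline x = 0; among the integer gridlines, it crosses the y-axis at y ∈ {-2, 0}.
(c) Together with the visible shape, these determine p as stated.

2*x*y + y^2 - 3*x + 2*y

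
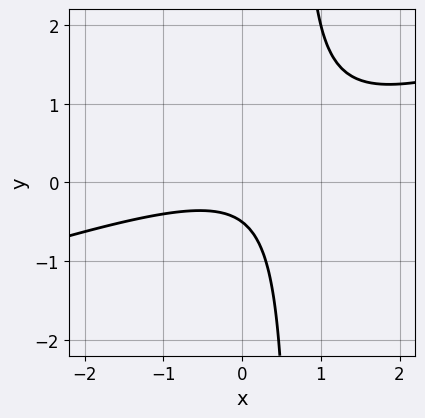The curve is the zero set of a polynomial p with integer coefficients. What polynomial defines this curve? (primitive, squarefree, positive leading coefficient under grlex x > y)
x^2 - 3*x*y + 2*y + 1

First, degree: a generic line meets the curve in up to 2 points, so deg p = 2.
Then, observable constraints: the curve avoids every integer x-axis point in the box.
Finally, matching integer coefficients to the picture gives p.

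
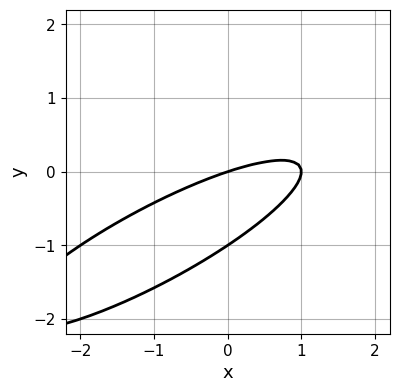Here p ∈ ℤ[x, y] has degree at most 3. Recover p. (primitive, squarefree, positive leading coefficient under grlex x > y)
x^2 - 3*x*y + 3*y^2 - x + 3*y

1. Degree: a generic line meets the curve in up to 2 points, so deg p = 2.
2. Checking where it meets the axes: among the integer gridlines, it crosses the y-axis at y ∈ {-1, 0}; the x-axis gridline crossings are at x ∈ {0, 1}.
3. The integer polynomial consistent with all of this is the stated p.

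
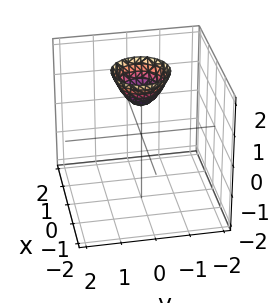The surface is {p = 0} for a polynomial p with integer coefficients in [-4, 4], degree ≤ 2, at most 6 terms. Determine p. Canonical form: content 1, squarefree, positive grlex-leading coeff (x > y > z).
3*x^2 + 3*y^2 - 2*z + 2

The degree is 2 — a generic line meets the surface in up to 2 points.
Symmetries: the surface is invariant under rotation about z: p = q(x² + y², z).
Observable constraints: no y-intercept at any integer in the box; a circular section at z = 2 has radius between 0 and 1; it meets the z-axis at z = 1 (among the integer gridlines); it misses every integer gridline on the x-axis.
Putting this together gives p.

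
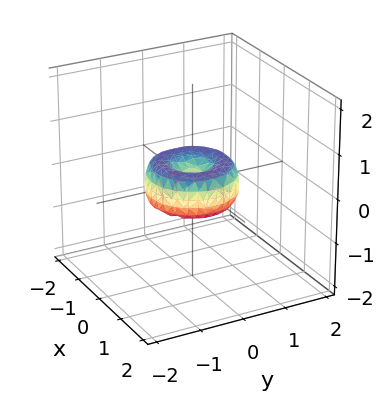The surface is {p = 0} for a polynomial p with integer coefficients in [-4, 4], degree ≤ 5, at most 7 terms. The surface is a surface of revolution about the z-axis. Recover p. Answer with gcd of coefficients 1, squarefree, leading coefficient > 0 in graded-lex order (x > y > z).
First, degree: no degree-3 surface has this shape, so deg p = 4.
Next, symmetry: every cross-section ⟂ z is a circle, so x, y appear only via x² + y².
Next, reading off the gridlines: the y-axis gridline crossings are at y ∈ {-1, 0, 1}; one z-axis crossing is at z = 0.
Finally, putting this together gives p.

x^4 + 2*x^2*y^2 + y^4 - x^2 - y^2 + z^2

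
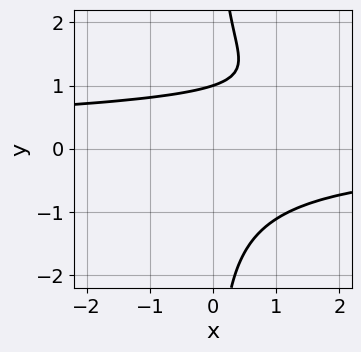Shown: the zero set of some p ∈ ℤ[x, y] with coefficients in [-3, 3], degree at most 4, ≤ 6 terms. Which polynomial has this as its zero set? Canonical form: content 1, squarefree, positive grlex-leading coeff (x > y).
(a) Degree: a generic line meets the curve in up to 4 points, so deg p = 4.
(b) Observable constraints: it misses every integer gridline on the x-axis; it meets the y-axis at y = 1 (among the integer gridlines).
(c) Together with the visible shape, these determine p as stated.

2*x*y^3 - 2*x*y^2 + x*y - 3*y + 3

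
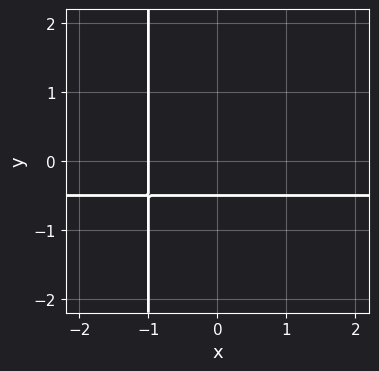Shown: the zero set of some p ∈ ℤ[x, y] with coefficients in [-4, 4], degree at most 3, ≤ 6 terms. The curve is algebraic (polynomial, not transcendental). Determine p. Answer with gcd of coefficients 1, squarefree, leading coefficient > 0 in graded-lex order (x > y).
1. The degree is 2 — a generic line meets the curve in up to 2 points.
2. Against the integer gridlines: one x-axis crossing is at x = -1.
3. Together with the visible shape, these determine p as stated.

2*x*y + x + 2*y + 1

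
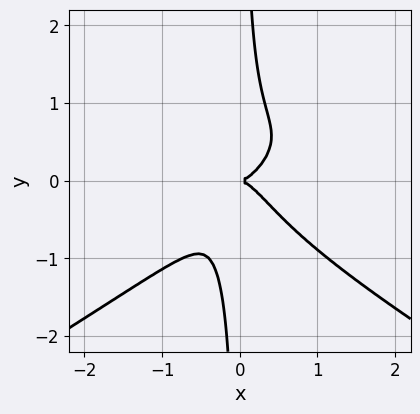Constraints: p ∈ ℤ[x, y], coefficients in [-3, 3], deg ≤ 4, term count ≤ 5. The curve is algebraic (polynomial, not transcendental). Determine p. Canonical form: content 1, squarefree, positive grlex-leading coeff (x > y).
First, the degree is 4 — a generic line meets the curve in up to 4 points.
Next, from the visible intercepts: it crosses the y-axis at the gridline y = 0; one x-axis crossing is at x = 0.
Finally, these observations pin down the coefficients.

x^3*y - 3*x*y^3 - 2*x^3 + y^2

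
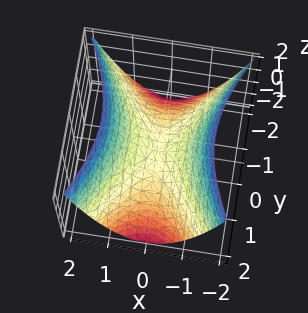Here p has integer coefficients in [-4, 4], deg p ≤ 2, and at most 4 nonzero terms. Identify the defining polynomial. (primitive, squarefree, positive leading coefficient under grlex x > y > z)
2*x^2 - y^2 - 2*z

Degree: a saddle surface; a quadric, so deg p = 2.
Symmetries: it's symmetric under x → −x, forcing even powers of x; the y ↦ −y reflection is a symmetry, so y appears only in even powers.
From the visible intercepts: it crosses the x-axis at the gridline x = 0; one y-axis crossing is at y = 0; it crosses the z-axis at the gridline z = 0.
Matching integer coefficients to the picture gives p.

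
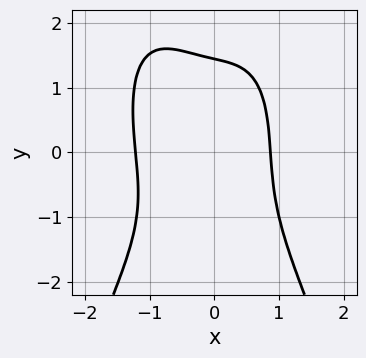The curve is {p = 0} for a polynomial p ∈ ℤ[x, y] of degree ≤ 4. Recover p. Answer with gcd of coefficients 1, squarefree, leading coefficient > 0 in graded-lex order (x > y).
First, degree: no degree-3 curve has this shape, so deg p = 4.
Finally, matching integer coefficients to the picture gives p.

3*x^4 + 2*x^3 + y^3 + x*y - 3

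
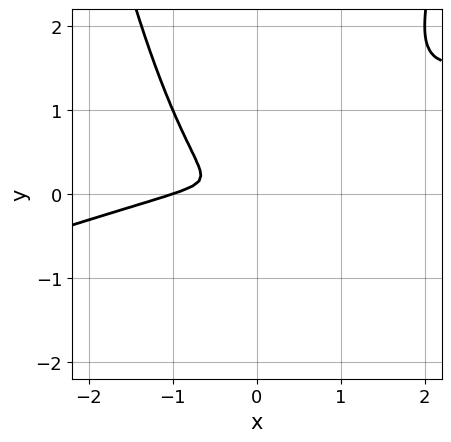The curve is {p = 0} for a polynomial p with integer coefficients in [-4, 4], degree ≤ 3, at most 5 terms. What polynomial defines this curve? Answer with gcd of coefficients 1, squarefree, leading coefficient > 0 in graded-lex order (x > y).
x^3 - 3*x^2*y + x^2 + 3*y^2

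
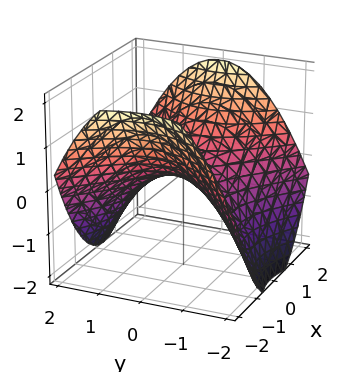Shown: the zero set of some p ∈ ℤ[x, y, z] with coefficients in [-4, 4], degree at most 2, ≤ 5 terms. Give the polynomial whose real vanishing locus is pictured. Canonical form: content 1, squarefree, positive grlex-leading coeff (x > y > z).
x^2 - y^2 - 2*z

First, degree: a hyperbolic paraboloid; a quadric, so deg p = 2.
Next, symmetries: the x ↦ −x reflection is a symmetry, so x appears only in even powers; mirror symmetry y ↦ −y ⇒ only even powers of y.
Then, against the integer gridlines: it meets the x-axis at x = 0 (among the integer gridlines); it crosses the z-axis at the gridline z = 0; one y-axis crossing is at y = 0.
Finally, solving for integer coefficients yields p as stated.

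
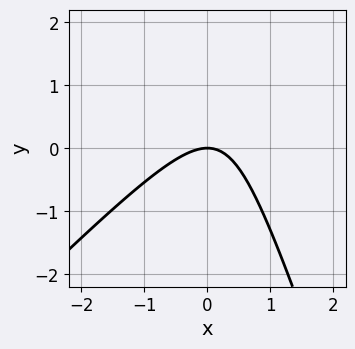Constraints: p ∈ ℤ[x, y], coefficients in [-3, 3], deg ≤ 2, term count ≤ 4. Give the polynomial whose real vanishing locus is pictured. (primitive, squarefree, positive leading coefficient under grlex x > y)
(a) deg p = 2. A generic line meets the curve in up to 2 points.
(b) Observable constraints: it meets the x-axis at x = 0 (among the integer gridlines); it crosses the y-axis at the gridline y = 0.
(c) Together with the visible shape, these determine p as stated.

3*x^2 - 2*x*y - y^2 + 3*y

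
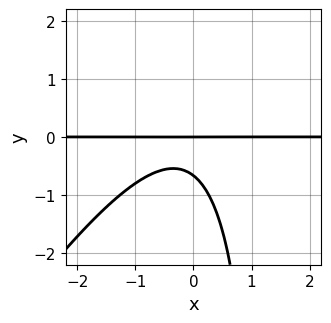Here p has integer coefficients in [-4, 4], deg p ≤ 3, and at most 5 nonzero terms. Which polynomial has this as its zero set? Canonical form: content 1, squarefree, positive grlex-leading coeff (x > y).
3*x^2*y - 2*x*y^2 + x*y + 3*y^2 + 2*y

1. Degree: no degree-2 curve has this shape, so deg p = 3.
2. Checking where it meets the axes: every point of the x-axis in the box is on the curve; one y-axis crossing is at y = 0.
3. These observations pin down the coefficients.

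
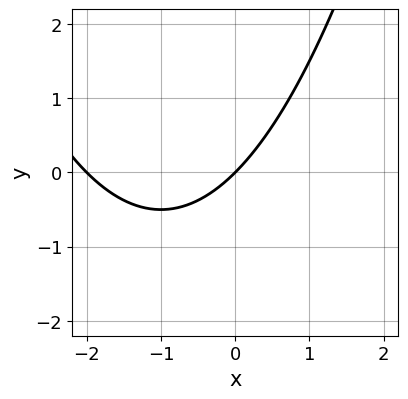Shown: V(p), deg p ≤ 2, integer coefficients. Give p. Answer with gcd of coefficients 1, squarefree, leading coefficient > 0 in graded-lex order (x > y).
(a) Degree: the shape is more complex than any degree-1 curve, so deg p = 2.
(b) Observable constraints: one y-axis crossing is at y = 0; among the integer gridlines, it crosses the x-axis at x ∈ {-2, 0}.
(c) These observations pin down the coefficients.

x^2 + 2*x - 2*y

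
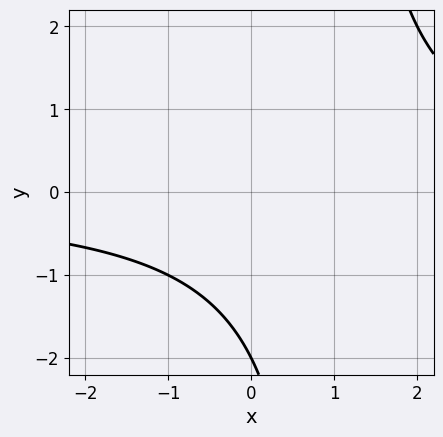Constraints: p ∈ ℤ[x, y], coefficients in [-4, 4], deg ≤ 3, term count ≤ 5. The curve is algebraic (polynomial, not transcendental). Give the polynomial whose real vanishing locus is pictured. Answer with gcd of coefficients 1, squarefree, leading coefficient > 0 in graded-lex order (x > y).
x*y - y - 2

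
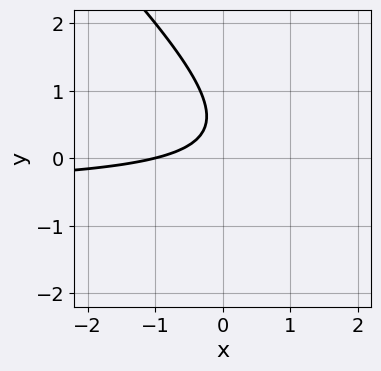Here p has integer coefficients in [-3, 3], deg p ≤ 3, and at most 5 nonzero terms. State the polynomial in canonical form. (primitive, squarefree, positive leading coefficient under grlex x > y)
2*x*y + 2*y^2 + x - 2*y + 1

First, the degree is 2 — the shape is more complex than any degree-1 curve.
Then, checking where it meets the axes: one x-axis crossing is at x = -1; no y-intercept at any integer in the box.
Finally, matching integer coefficients to the picture gives p.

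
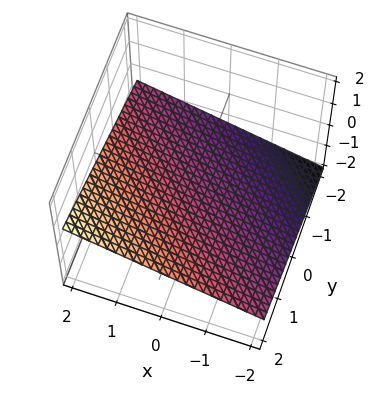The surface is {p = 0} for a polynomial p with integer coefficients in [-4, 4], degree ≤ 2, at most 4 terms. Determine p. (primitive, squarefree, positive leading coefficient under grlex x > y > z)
First, the degree is 1 — the surface is flat (a plane).
Then, from the axis intercepts and sections: one x-axis crossing is at x = 2; it meets the y-axis at y = 2 (among the integer gridlines).
Finally, these observations pin down the coefficients.

x + y - 3*z - 2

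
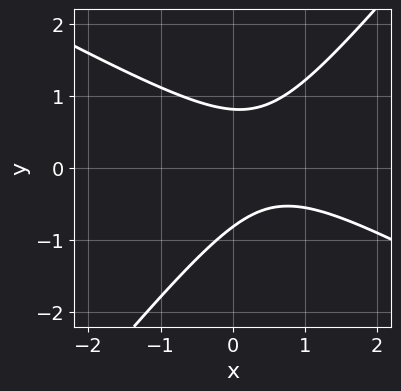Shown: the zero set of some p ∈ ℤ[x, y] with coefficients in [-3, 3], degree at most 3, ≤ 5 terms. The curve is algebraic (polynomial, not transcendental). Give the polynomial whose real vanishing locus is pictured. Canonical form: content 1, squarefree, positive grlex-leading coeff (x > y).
deg p = 2.
Reading off the gridlines: the curve avoids every integer x-axis point in the box.
Assembling these constraints gives the stated polynomial.

2*x^2 + 2*x*y - 3*y^2 - 2*x + 2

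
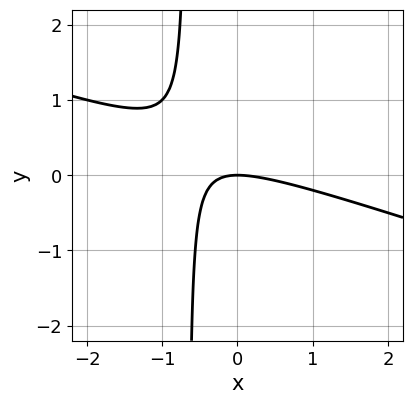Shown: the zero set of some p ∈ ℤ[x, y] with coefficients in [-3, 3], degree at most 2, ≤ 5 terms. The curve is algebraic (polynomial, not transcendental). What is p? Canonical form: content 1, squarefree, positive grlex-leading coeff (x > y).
x^2 + 3*x*y + 2*y

First, the degree is 2 — the shape is more complex than any degree-1 curve.
Next, from the axis intercepts and sections: it crosses the y-axis at the gridline y = 0; one x-axis crossing is at x = 0.
Finally, putting this together gives p.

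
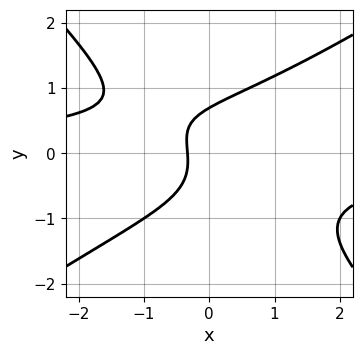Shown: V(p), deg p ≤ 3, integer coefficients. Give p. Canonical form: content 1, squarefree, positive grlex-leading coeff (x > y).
2*x^2*y - x*y^2 - 3*y^3 + 3*x + 1

1. Degree: no degree-2 curve has this shape, so deg p = 3.
2. Solving for integer coefficients yields p as stated.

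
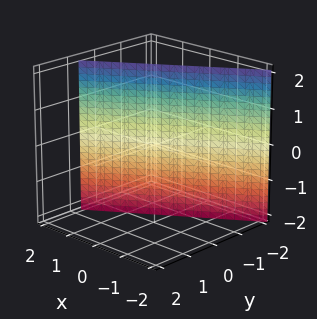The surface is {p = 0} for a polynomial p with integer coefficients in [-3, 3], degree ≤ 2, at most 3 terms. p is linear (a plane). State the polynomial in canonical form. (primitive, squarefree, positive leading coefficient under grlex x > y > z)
2*x - 3*y - 2

Degree: every cross-section is a straight line — this is a plane, so deg p = 1.
Reading off the gridlines: one x-axis crossing is at x = 1; it misses every integer gridline on the z-axis.
Solving for integer coefficients yields p as stated.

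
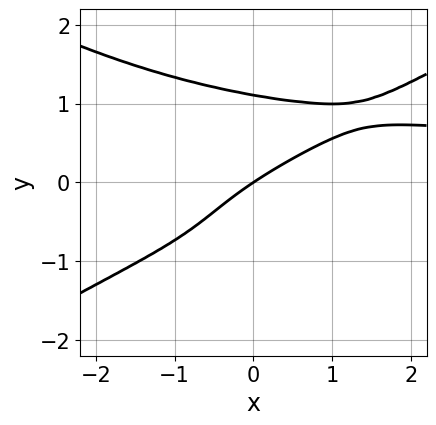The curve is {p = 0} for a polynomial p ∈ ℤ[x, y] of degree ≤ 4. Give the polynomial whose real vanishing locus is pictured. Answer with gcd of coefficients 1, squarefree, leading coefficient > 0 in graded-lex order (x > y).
(a) The degree is 4 — a generic line meets the curve in up to 4 points.
(b) From the axis intercepts and sections: one y-axis crossing is at y = 0; one x-axis crossing is at x = 0.
(c) Solving for integer coefficients yields p as stated.

x^2*y^2 - 3*y^4 + y^2 - 2*x + 3*y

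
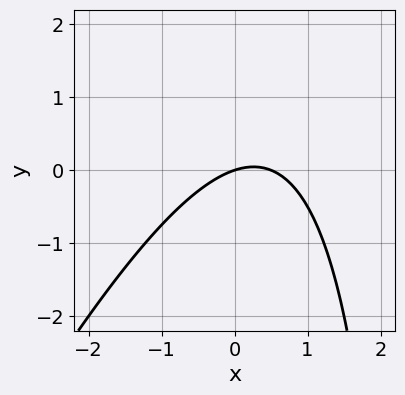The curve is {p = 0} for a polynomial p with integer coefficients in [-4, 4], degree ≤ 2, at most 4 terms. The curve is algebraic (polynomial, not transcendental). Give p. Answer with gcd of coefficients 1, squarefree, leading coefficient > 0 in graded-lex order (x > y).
1. Degree: the shape is more complex than any degree-1 curve, so deg p = 2.
2. Reading off the gridlines: it meets the x-axis at x = 0 (among the integer gridlines); one y-axis crossing is at y = 0.
3. Putting this together gives p.

2*x^2 - x*y - x + 3*y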